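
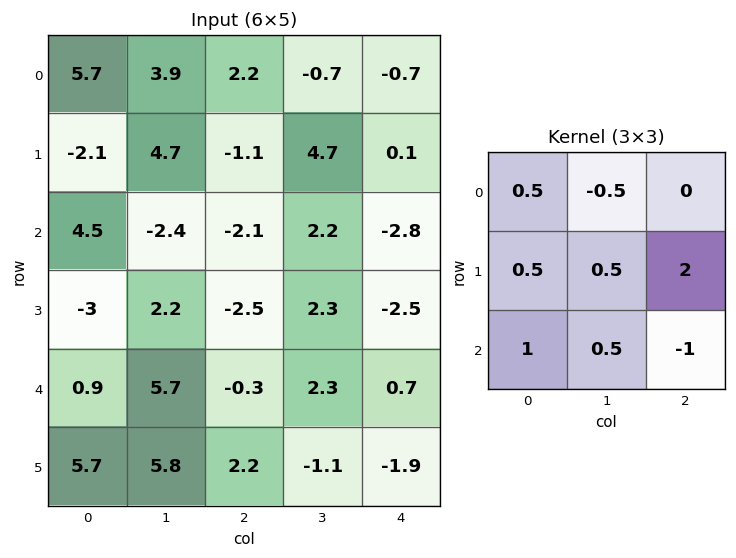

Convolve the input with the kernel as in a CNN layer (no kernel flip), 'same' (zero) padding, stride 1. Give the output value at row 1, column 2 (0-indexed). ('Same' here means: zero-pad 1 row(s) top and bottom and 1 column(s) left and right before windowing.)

The receptive field on the zero-padded input at this output position is [3.9 2.2 -0.7 / 4.7 -1.1 4.7 / -2.4 -2.1 2.2]. Elementwise product with the kernel and sum: 3.9·0.5 + 2.2·-0.5 + 4.7·0.5 + -1.1·0.5 + 4.7·2 + -2.4·1 + -2.1·0.5 + 2.2·-1.

6.4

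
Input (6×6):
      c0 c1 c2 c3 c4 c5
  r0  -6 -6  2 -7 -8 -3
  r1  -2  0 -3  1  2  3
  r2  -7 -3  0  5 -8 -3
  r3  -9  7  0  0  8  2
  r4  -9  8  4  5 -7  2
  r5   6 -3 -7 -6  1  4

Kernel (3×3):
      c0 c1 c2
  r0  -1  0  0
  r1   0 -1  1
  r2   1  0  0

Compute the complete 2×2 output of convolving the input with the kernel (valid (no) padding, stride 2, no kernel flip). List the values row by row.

Output[0,0]: The receptive field on the input at this output position is [-6 -6 2 / -2 0 -3 / -7 -3 0]. Elementwise product with the kernel and sum: -6·-1 + 0·-1 + -3·1 + -7·1.
Output[0,1]: The receptive field on the input at this output position is [2 -7 -8 / -3 1 2 / 0 5 -8]. Elementwise product with the kernel and sum: 2·-1 + 1·-1 + 2·1 + 0·1.

-4 -1
-9 12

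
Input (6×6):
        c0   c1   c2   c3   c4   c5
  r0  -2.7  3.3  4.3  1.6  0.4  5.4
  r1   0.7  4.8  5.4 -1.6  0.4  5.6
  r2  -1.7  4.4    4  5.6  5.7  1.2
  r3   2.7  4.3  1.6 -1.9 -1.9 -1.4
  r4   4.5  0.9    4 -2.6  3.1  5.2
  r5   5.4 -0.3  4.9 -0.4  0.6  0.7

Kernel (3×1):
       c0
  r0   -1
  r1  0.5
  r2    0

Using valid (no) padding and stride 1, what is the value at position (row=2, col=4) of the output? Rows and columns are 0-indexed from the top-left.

The receptive field on the input at this output position is [5.7 / -1.9 / 3.1]. Elementwise product with the kernel and sum: 5.7·-1 + -1.9·0.5.

-6.65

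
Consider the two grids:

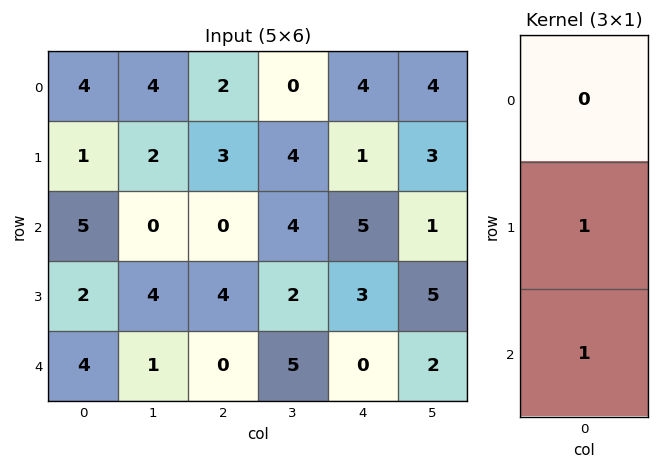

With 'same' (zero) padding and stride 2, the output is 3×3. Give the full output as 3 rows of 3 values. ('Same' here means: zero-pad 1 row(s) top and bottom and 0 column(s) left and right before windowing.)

5 5 5
7 4 8
4 0 0

Output[0,0]: The receptive field on the zero-padded input at this output position is [0 / 4 / 1]. Elementwise product with the kernel and sum: 4·1 + 1·1.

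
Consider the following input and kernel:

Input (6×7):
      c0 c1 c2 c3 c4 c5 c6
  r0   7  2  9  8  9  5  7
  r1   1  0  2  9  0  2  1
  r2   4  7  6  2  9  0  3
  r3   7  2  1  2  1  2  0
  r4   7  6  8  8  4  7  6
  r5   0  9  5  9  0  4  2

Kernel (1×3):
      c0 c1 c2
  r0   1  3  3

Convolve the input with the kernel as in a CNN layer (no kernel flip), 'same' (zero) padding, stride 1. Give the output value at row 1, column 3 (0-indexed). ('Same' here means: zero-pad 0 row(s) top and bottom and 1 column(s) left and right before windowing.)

The receptive field on the zero-padded input at this output position is [2 9 0]. Elementwise product with the kernel and sum: 2·1 + 9·3 + 0·3.

29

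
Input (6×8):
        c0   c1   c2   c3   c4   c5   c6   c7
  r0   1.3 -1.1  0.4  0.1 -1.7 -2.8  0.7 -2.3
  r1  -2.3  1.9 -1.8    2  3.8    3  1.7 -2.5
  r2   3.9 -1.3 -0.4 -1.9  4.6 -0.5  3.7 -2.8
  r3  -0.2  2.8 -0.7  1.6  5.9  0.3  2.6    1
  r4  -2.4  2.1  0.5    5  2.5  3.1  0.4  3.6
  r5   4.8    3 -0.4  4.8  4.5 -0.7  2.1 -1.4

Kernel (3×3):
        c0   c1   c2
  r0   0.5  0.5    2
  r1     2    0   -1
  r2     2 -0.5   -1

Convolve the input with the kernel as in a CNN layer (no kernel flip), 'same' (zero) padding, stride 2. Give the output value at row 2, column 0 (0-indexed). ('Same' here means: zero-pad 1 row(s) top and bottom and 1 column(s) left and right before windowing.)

The receptive field on the zero-padded input at this output position is [0 -0.2 2.8 / 0 -2.4 2.1 / 0 4.8 3]. Elementwise product with the kernel and sum: 0·0.5 + -0.2·0.5 + 2.8·2 + 0·2 + 2.1·-1 + 0·2 + 4.8·-0.5 + 3·-1.

-2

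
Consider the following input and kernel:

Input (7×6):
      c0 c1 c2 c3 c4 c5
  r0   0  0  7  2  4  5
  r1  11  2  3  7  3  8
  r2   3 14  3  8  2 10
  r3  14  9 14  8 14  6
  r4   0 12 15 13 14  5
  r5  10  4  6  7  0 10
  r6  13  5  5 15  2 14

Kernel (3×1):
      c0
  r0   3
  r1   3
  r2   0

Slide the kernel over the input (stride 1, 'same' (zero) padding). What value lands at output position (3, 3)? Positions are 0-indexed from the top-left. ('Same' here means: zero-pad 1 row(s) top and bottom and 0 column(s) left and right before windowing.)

48

The receptive field on the zero-padded input at this output position is [8 / 8 / 13]. Elementwise product with the kernel and sum: 8·3 + 8·3.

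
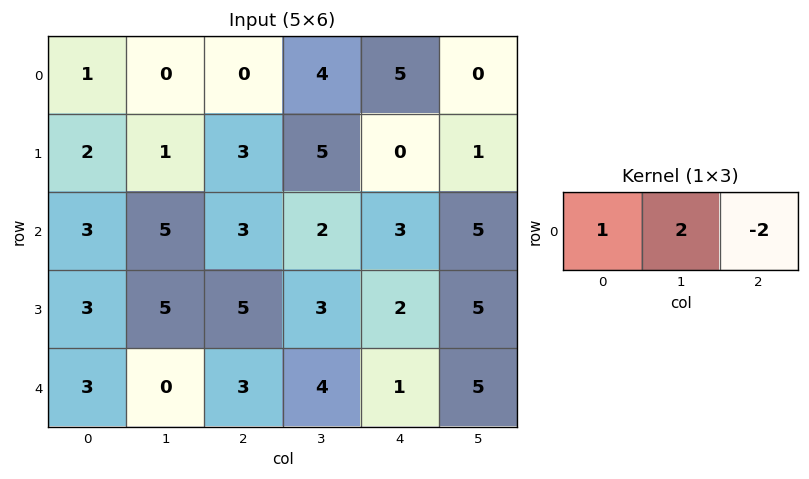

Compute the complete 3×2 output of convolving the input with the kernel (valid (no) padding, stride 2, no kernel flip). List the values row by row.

Output[0,0]: The receptive field on the input at this output position is [1 0 0]. Elementwise product with the kernel and sum: 1·1 + 0·2 + 0·-2.

1 -2
7 1
-3 9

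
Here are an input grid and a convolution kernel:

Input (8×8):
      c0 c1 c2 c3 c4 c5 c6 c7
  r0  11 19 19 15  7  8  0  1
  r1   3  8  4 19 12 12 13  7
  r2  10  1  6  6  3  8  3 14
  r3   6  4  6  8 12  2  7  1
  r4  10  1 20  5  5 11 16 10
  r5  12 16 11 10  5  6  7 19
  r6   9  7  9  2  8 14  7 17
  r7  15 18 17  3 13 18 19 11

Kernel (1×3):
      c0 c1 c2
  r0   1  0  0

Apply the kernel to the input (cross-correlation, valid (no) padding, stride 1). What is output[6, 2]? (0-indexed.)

9

The receptive field on the input at this output position is [9 2 8]. Elementwise product with the kernel and sum: 9·1.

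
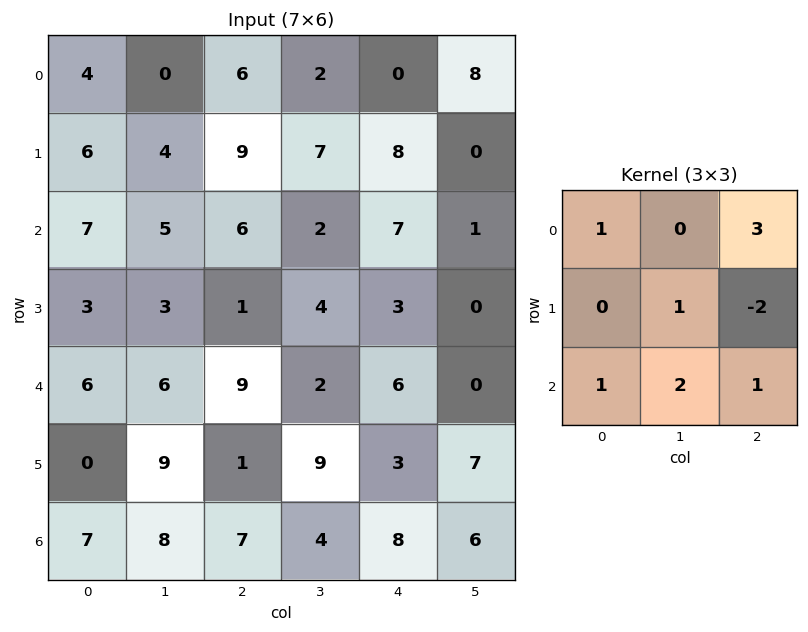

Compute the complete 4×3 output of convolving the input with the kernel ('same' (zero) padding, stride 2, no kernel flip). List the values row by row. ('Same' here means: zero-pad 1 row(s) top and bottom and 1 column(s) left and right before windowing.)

Output[0,0]: The receptive field on the zero-padded input at this output position is [0 0 0 / 0 4 0 / 0 6 4]. Elementwise product with the kernel and sum: 0·1 + 0·3 + 4·1 + 0·-2 + 0·1 + 6·2 + 4·1.

20 31 7
18 36 22
12 40 32
18 35 26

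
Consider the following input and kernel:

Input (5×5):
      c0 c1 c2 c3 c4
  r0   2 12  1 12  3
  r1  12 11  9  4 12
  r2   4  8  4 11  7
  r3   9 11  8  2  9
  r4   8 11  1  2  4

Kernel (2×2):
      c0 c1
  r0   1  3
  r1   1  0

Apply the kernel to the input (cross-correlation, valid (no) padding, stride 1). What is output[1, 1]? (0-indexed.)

46

The receptive field on the input at this output position is [11 9 / 8 4]. Elementwise product with the kernel and sum: 11·1 + 9·3 + 8·1.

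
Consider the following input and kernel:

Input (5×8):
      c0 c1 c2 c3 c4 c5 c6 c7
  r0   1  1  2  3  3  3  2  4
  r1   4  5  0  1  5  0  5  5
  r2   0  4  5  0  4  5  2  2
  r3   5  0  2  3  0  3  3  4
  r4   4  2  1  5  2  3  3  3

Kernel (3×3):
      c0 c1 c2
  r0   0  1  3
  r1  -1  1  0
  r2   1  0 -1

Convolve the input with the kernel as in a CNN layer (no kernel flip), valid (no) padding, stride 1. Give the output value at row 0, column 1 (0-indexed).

The receptive field on the input at this output position is [1 2 3 / 5 0 1 / 4 5 0]. Elementwise product with the kernel and sum: 2·1 + 3·3 + 5·-1 + 0·1 + 4·1 + 0·-1.

10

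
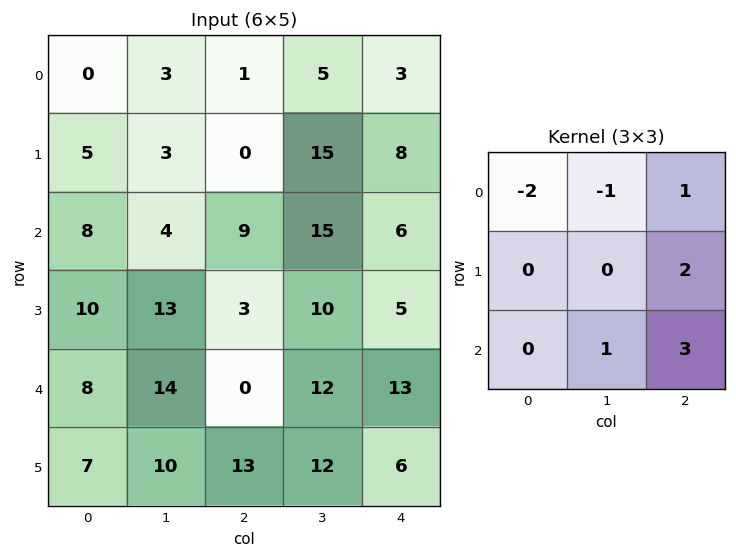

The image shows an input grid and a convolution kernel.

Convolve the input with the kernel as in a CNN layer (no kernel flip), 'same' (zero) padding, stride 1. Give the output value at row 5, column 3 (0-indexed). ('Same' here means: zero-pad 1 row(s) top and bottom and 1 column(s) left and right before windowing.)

The receptive field on the zero-padded input at this output position is [0 12 13 / 13 12 6 / 0 0 0]. Elementwise product with the kernel and sum: 0·-2 + 12·-1 + 13·1 + 6·2 + 0·1 + 0·3.

13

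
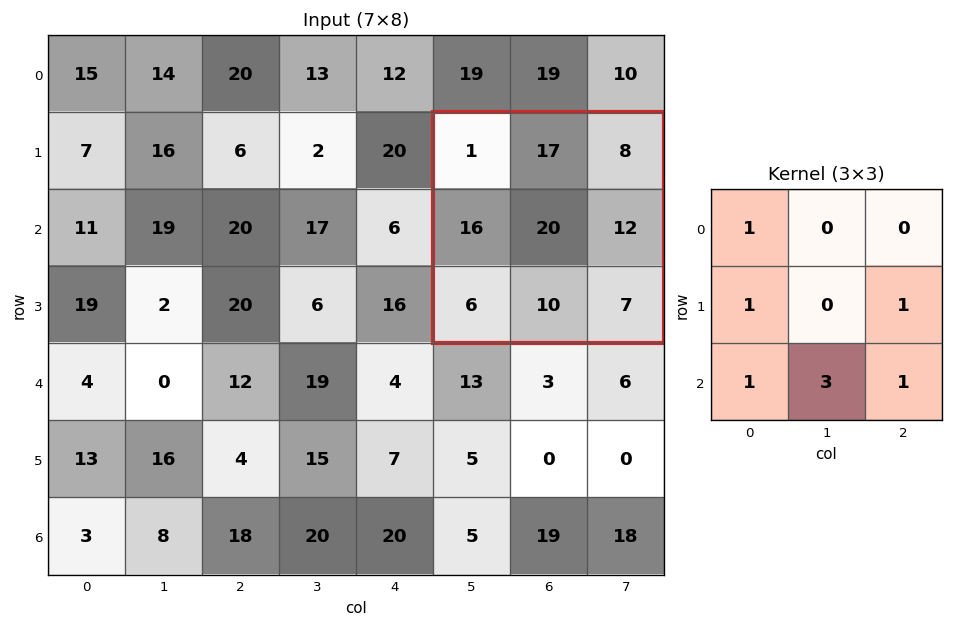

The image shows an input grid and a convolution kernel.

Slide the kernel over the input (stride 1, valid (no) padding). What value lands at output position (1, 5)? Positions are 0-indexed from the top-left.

72

The receptive field on the input at this output position is [1 17 8 / 16 20 12 / 6 10 7]. Elementwise product with the kernel and sum: 1·1 + 16·1 + 12·1 + 6·1 + 10·3 + 7·1.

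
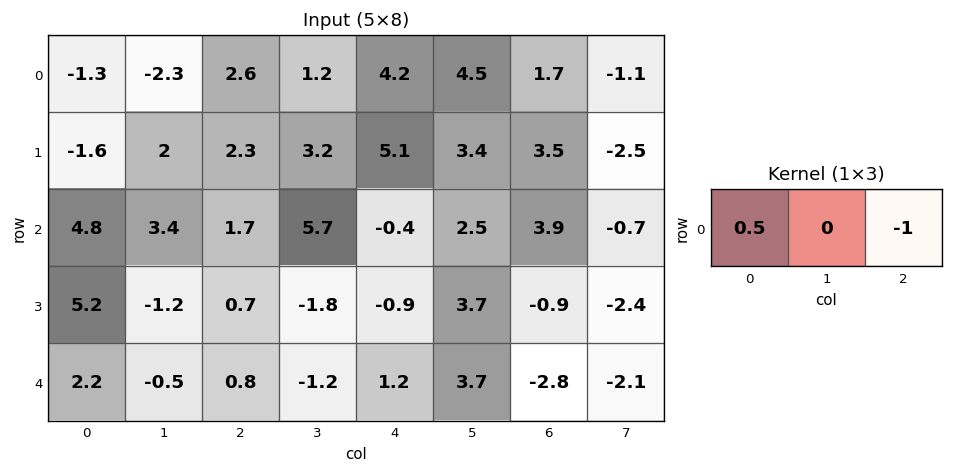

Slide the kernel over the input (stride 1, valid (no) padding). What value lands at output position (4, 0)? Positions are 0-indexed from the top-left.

The receptive field on the input at this output position is [2.2 -0.5 0.8]. Elementwise product with the kernel and sum: 2.2·0.5 + 0.8·-1.

0.3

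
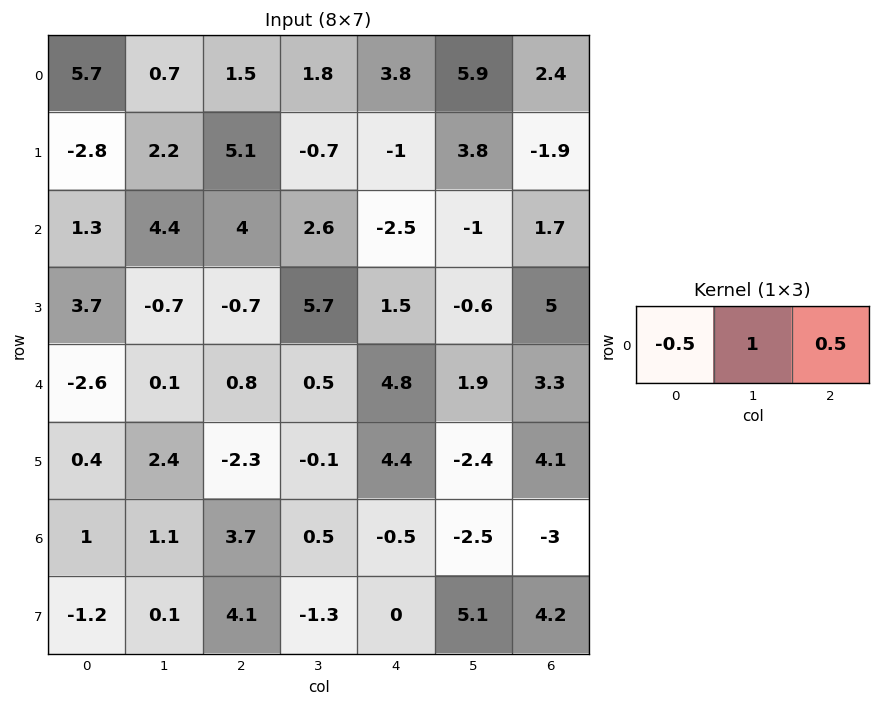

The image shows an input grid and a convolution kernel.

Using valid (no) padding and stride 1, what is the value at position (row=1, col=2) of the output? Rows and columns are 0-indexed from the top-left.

-3.75

The receptive field on the input at this output position is [5.1 -0.7 -1]. Elementwise product with the kernel and sum: 5.1·-0.5 + -0.7·1 + -1·0.5.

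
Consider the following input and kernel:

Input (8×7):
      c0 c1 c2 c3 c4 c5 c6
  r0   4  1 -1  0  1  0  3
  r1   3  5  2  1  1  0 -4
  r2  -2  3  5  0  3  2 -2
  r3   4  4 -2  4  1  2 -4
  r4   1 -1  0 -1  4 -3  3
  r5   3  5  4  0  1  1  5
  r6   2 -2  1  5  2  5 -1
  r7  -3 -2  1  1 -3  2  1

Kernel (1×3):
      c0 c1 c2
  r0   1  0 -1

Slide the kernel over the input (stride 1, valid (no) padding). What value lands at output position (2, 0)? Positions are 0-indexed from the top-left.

-7

The receptive field on the input at this output position is [-2 3 5]. Elementwise product with the kernel and sum: -2·1 + 5·-1.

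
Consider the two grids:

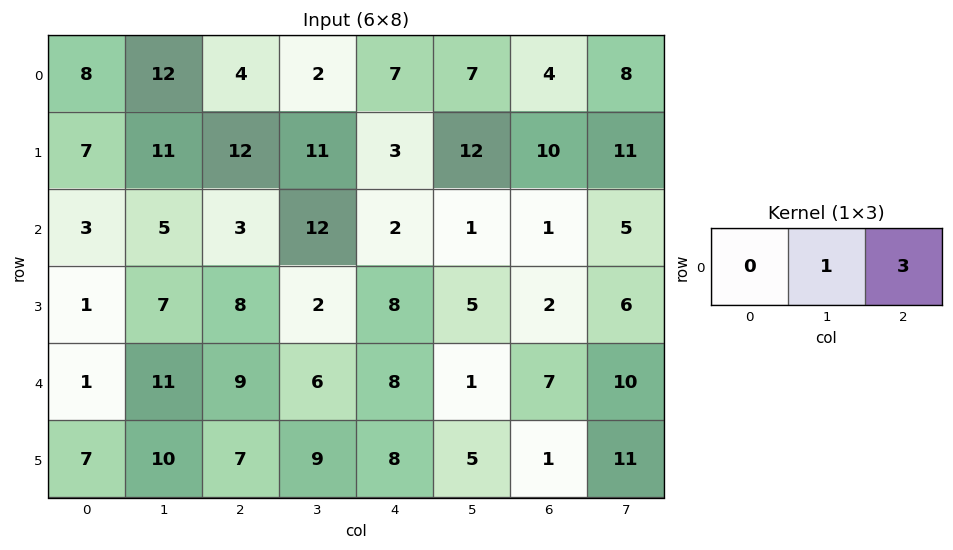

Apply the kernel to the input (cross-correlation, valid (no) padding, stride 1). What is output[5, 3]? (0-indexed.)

23

The receptive field on the input at this output position is [9 8 5]. Elementwise product with the kernel and sum: 8·1 + 5·3.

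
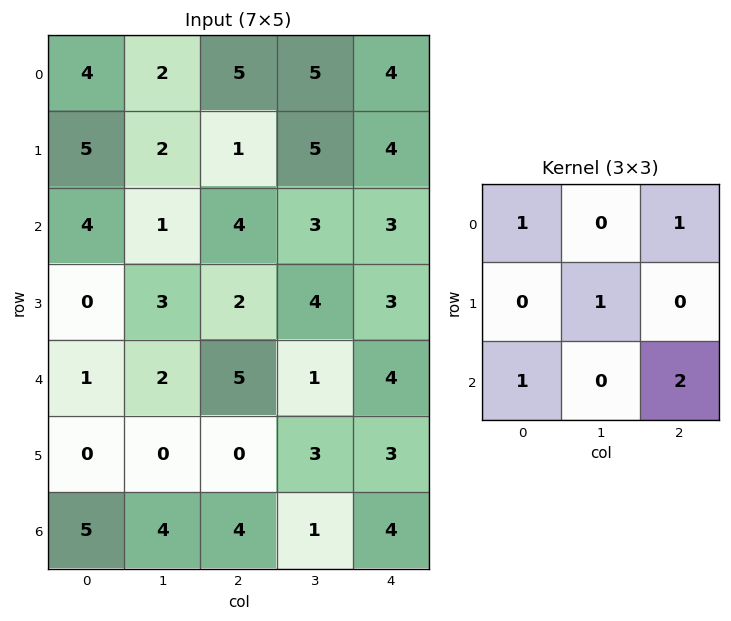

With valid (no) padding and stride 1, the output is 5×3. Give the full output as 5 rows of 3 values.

Output[0,0]: The receptive field on the input at this output position is [4 2 5 / 5 2 1 / 4 1 4]. Elementwise product with the kernel and sum: 4·1 + 5·1 + 2·1 + 4·1 + 4·2.

23 15 24
11 22 16
22 10 24
4 18 12
19 9 24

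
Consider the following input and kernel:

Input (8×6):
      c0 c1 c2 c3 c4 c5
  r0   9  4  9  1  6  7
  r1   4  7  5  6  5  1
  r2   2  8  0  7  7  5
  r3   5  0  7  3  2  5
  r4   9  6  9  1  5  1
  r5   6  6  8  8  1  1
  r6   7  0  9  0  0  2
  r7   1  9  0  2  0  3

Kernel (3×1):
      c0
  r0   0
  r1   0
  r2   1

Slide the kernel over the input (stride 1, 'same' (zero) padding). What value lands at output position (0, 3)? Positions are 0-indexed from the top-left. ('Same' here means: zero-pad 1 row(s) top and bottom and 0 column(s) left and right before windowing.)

6

The receptive field on the zero-padded input at this output position is [0 / 1 / 6]. Elementwise product with the kernel and sum: 6·1.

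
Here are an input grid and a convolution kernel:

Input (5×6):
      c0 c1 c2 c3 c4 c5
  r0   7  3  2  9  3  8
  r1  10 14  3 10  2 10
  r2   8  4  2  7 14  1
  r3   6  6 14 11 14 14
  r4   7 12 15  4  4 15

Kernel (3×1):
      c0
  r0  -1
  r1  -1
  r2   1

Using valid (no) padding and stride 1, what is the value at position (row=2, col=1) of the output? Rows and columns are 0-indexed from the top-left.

The receptive field on the input at this output position is [4 / 6 / 12]. Elementwise product with the kernel and sum: 4·-1 + 6·-1 + 12·1.

2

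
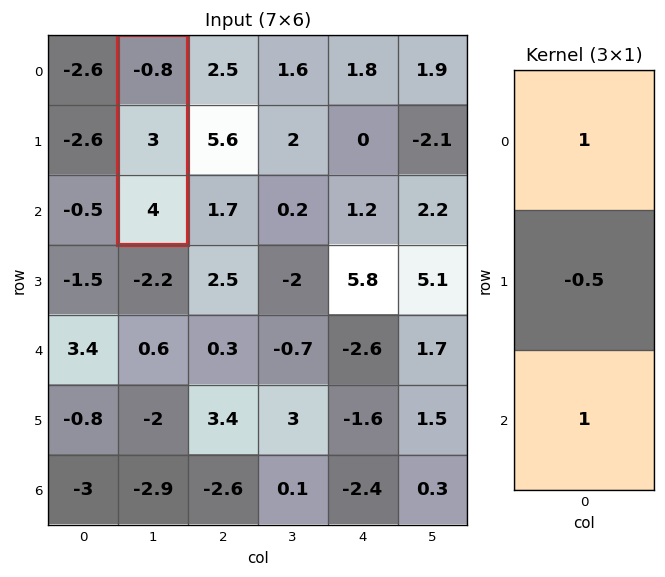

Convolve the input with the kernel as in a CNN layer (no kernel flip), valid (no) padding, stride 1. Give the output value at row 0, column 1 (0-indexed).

1.7

The receptive field on the input at this output position is [-0.8 / 3 / 4]. Elementwise product with the kernel and sum: -0.8·1 + 3·-0.5 + 4·1.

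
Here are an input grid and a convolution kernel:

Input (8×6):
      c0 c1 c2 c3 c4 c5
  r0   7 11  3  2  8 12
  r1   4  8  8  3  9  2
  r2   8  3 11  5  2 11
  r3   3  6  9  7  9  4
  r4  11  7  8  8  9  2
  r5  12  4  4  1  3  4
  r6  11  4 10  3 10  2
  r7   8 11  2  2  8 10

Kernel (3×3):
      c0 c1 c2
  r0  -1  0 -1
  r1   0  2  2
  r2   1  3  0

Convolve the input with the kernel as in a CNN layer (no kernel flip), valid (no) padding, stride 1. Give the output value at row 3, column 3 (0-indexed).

The receptive field on the input at this output position is [7 9 4 / 8 9 2 / 1 3 4]. Elementwise product with the kernel and sum: 7·-1 + 4·-1 + 9·2 + 2·2 + 1·1 + 3·3.

21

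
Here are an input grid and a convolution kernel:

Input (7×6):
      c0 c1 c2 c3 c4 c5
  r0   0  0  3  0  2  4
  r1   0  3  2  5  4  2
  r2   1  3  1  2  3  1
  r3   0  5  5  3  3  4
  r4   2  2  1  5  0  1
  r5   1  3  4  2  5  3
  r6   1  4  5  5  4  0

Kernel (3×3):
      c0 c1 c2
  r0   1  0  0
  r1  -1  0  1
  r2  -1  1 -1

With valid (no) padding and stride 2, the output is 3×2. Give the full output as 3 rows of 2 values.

Output[0,0]: The receptive field on the input at this output position is [0 0 3 / 0 3 2 / 1 3 1]. Elementwise product with the kernel and sum: 0·1 + 0·-1 + 2·1 + 1·-1 + 3·1 + 1·-1.
Output[0,1]: The receptive field on the input at this output position is [3 0 2 / 2 5 4 / 1 2 3]. Elementwise product with the kernel and sum: 3·1 + 2·-1 + 4·1 + 1·-1 + 2·1 + 3·-1.

3 3
5 3
3 -2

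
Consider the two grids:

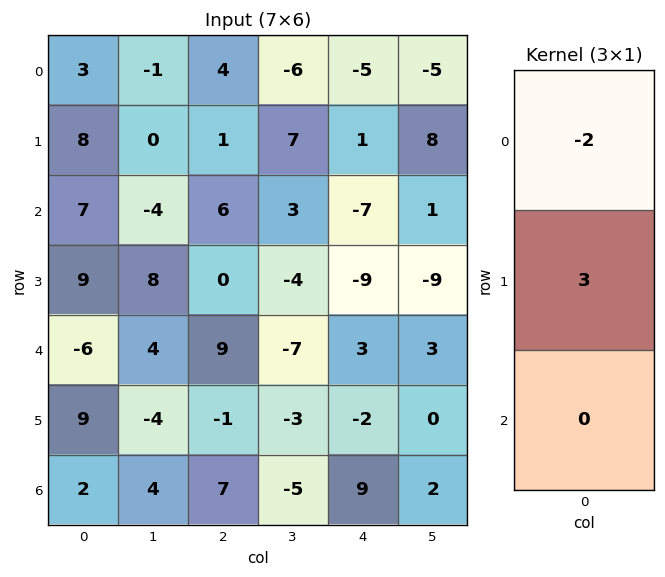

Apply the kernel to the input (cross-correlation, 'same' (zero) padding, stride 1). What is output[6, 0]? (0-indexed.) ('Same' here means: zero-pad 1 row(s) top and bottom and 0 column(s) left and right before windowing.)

-12

The receptive field on the zero-padded input at this output position is [9 / 2 / 0]. Elementwise product with the kernel and sum: 9·-2 + 2·3.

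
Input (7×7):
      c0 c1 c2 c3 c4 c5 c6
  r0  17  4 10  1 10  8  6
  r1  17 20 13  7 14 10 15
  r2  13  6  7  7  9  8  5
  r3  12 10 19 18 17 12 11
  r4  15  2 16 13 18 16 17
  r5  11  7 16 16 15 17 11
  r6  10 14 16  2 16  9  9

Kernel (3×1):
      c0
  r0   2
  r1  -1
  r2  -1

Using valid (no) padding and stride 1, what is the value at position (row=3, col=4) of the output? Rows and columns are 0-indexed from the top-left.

1

The receptive field on the input at this output position is [17 / 18 / 15]. Elementwise product with the kernel and sum: 17·2 + 18·-1 + 15·-1.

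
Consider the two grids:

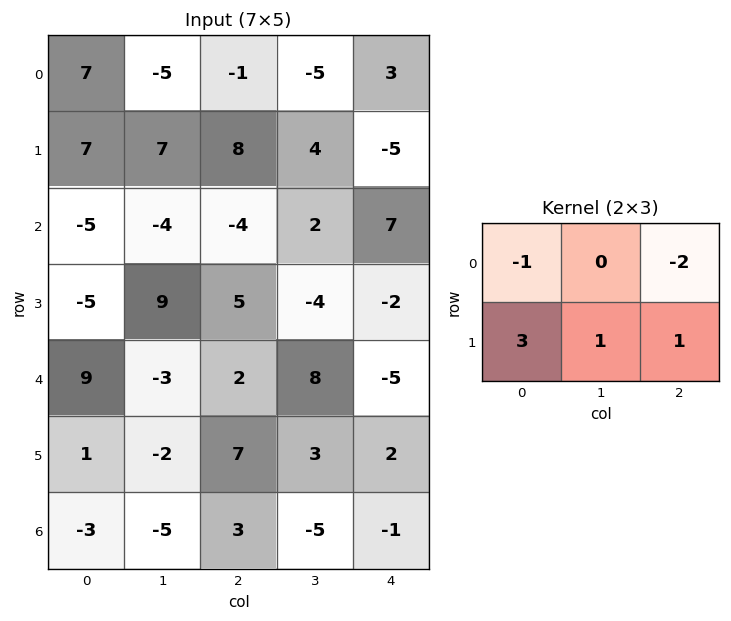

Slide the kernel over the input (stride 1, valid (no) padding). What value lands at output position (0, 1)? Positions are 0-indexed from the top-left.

48

The receptive field on the input at this output position is [-5 -1 -5 / 7 8 4]. Elementwise product with the kernel and sum: -5·-1 + -5·-2 + 7·3 + 8·1 + 4·1.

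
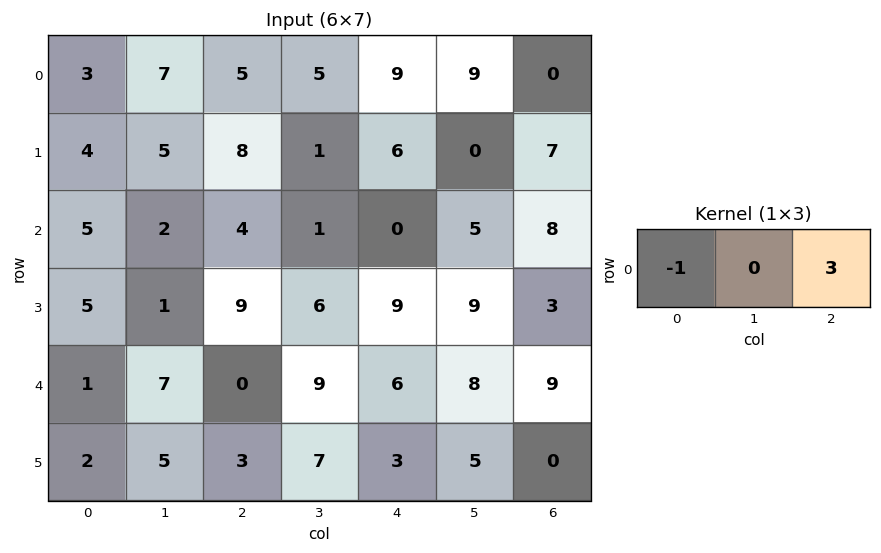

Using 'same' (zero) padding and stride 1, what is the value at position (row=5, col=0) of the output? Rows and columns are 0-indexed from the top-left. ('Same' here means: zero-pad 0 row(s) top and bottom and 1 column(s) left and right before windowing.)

15

The receptive field on the zero-padded input at this output position is [0 2 5]. Elementwise product with the kernel and sum: 0·-1 + 5·3.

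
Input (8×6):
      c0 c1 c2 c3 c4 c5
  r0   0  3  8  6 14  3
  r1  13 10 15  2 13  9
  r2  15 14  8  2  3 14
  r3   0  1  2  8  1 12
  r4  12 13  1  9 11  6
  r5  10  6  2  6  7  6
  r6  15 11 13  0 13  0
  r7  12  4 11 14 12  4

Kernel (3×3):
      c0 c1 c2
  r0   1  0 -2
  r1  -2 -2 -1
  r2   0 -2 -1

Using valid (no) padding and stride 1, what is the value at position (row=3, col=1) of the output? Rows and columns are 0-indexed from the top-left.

-62

The receptive field on the input at this output position is [1 2 8 / 13 1 9 / 6 2 6]. Elementwise product with the kernel and sum: 1·1 + 8·-2 + 13·-2 + 1·-2 + 9·-1 + 2·-2 + 6·-1.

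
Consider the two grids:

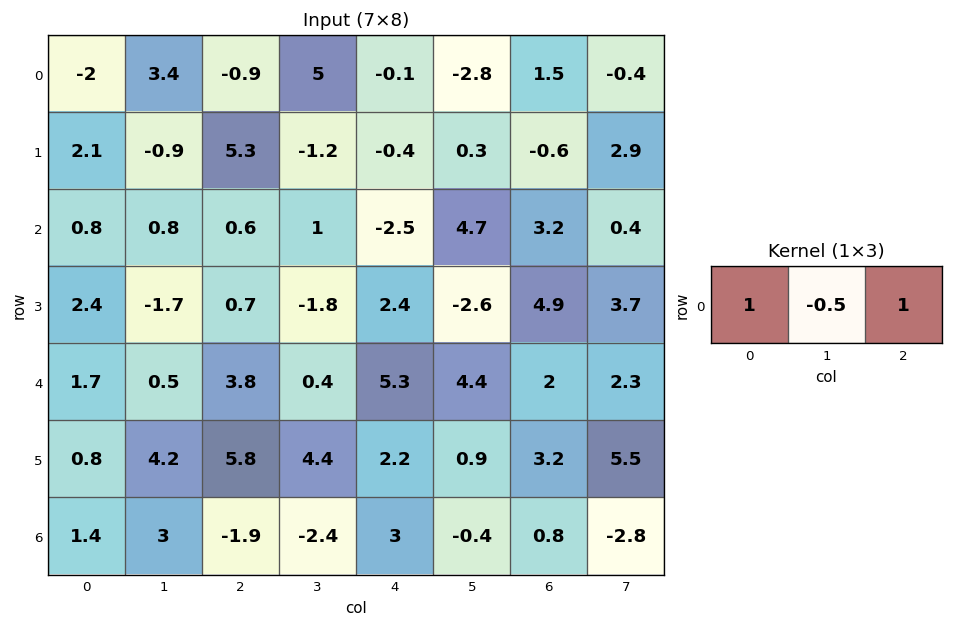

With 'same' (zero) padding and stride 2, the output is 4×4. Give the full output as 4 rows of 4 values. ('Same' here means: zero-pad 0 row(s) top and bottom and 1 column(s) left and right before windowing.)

Output[0,0]: The receptive field on the zero-padded input at this output position is [0 -2 3.4]. Elementwise product with the kernel and sum: 0·1 + -2·-0.5 + 3.4·1.

4.4 8.85 2.25 -3.95
0.4 1.5 6.95 3.5
-0.35 -1 2.15 5.7
2.3 1.55 -4.3 -3.6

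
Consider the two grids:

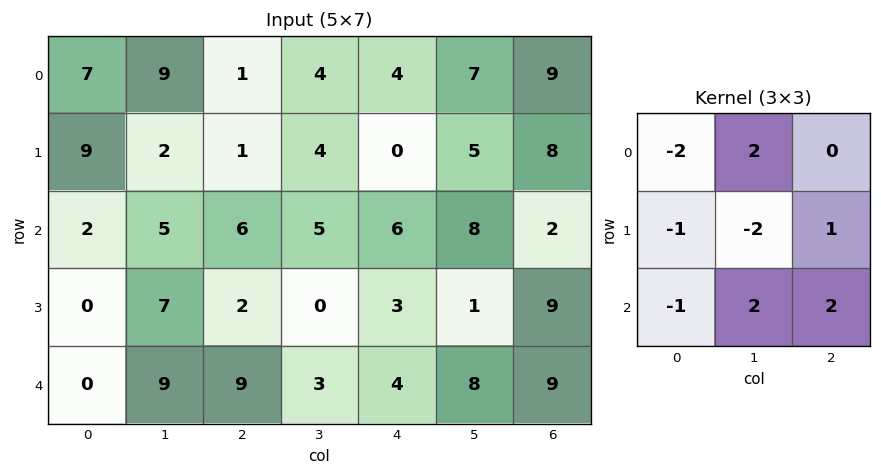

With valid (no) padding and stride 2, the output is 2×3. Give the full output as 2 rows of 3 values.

Output[0,0]: The receptive field on the input at this output position is [7 9 1 / 9 2 1 / 2 5 6]. Elementwise product with the kernel and sum: 7·-2 + 9·2 + 9·-1 + 2·-2 + 1·1 + 2·-1 + 5·2 + 6·2.

12 13 18
30 4 38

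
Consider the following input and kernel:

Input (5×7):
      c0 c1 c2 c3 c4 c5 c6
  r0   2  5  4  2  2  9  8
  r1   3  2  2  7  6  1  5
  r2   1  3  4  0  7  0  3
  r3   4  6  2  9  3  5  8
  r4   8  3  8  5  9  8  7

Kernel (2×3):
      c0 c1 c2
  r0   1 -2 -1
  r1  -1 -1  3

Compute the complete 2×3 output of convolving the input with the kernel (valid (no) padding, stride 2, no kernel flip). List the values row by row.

Output[0,0]: The receptive field on the input at this output position is [2 5 4 / 3 2 2]. Elementwise product with the kernel and sum: 2·1 + 5·-2 + 4·-1 + 3·-1 + 2·-1 + 2·3.
Output[0,1]: The receptive field on the input at this output position is [4 2 2 / 2 7 6]. Elementwise product with the kernel and sum: 4·1 + 2·-2 + 2·-1 + 2·-1 + 7·-1 + 6·3.

-11 7 -16
-13 -5 20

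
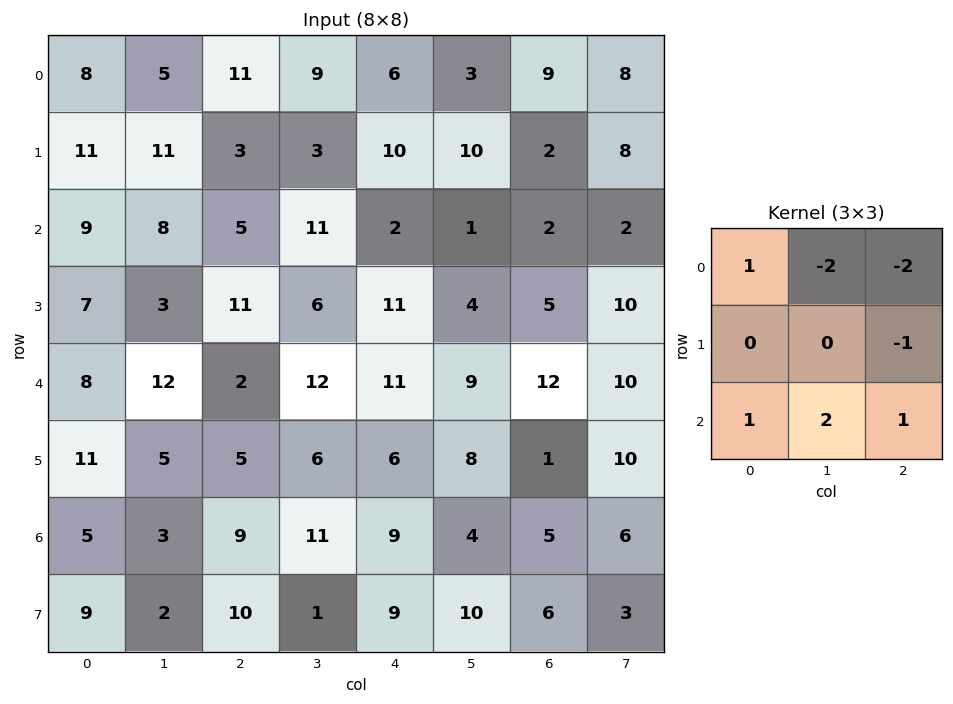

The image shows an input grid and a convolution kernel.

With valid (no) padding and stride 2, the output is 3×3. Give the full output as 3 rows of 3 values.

Output[0,0]: The receptive field on the input at this output position is [8 5 11 / 11 11 3 / 9 8 5]. Elementwise product with the kernel and sum: 8·1 + 5·-2 + 11·-2 + 3·-1 + 9·1 + 8·2 + 5·1.
Output[0,1]: The receptive field on the input at this output position is [11 9 6 / 3 3 10 / 5 11 2]. Elementwise product with the kernel and sum: 11·1 + 9·-2 + 6·-2 + 10·-1 + 5·1 + 11·2 + 2·1.

3 0 -14
6 5 32
-5 -10 -10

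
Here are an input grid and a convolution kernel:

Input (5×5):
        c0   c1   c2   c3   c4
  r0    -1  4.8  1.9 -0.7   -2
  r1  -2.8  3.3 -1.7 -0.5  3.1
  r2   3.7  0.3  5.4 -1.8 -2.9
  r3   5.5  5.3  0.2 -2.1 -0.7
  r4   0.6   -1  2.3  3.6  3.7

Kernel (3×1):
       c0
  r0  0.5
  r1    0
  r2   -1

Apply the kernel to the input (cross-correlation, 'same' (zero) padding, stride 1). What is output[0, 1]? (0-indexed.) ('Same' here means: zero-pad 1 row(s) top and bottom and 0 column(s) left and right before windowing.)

The receptive field on the zero-padded input at this output position is [0 / 4.8 / 3.3]. Elementwise product with the kernel and sum: 0·0.5 + 3.3·-1.

-3.3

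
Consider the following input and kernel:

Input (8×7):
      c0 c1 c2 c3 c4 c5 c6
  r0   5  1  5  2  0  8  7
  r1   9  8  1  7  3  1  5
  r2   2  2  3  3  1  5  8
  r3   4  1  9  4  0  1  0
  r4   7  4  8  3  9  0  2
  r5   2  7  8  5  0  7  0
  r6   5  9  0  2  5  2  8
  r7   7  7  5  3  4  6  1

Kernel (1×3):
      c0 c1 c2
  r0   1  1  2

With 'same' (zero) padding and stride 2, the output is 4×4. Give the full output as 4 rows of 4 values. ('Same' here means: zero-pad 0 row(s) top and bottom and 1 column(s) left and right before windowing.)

7 10 18 15
6 11 14 13
15 18 12 2
23 13 11 10

Output[0,0]: The receptive field on the zero-padded input at this output position is [0 5 1]. Elementwise product with the kernel and sum: 0·1 + 5·1 + 1·2.
Output[0,1]: The receptive field on the zero-padded input at this output position is [1 5 2]. Elementwise product with the kernel and sum: 1·1 + 5·1 + 2·2.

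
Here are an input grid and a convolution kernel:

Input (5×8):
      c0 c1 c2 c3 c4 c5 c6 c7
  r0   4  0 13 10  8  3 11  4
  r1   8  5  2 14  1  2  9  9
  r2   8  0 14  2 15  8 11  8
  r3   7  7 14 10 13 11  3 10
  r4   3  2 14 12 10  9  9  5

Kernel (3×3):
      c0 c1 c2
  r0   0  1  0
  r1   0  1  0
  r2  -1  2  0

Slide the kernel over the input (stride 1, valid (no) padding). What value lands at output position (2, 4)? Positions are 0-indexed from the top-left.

The receptive field on the input at this output position is [15 8 11 / 13 11 3 / 10 9 9]. Elementwise product with the kernel and sum: 8·1 + 11·1 + 10·-1 + 9·2.

27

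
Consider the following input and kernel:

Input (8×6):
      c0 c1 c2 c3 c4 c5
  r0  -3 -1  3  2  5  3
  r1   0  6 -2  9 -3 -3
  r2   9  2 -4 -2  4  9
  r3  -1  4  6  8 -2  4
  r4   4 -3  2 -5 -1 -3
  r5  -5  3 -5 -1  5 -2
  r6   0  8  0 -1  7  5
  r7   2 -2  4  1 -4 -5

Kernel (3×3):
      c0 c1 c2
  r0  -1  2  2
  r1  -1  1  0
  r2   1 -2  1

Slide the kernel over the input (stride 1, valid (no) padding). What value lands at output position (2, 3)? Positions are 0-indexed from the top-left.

The receptive field on the input at this output position is [-2 4 9 / 8 -2 4 / -5 -1 -3]. Elementwise product with the kernel and sum: -2·-1 + 4·2 + 9·2 + 8·-1 + -2·1 + -5·1 + -1·-2 + -3·1.

12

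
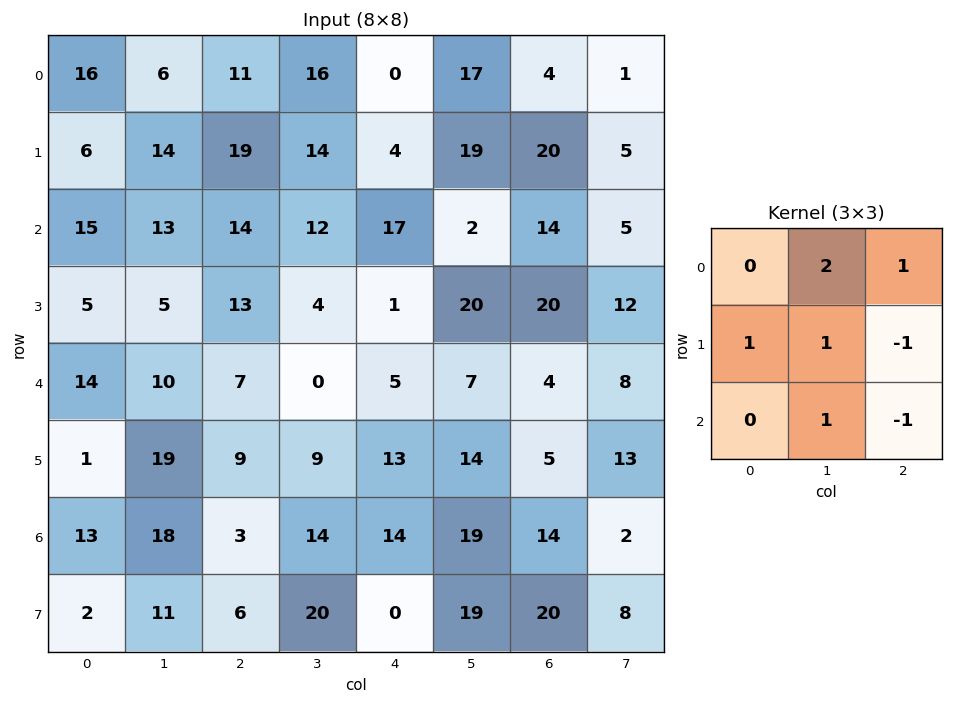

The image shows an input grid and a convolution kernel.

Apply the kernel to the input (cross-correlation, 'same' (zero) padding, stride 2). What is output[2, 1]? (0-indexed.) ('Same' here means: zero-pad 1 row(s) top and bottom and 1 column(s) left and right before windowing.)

47

The receptive field on the zero-padded input at this output position is [5 13 4 / 10 7 0 / 19 9 9]. Elementwise product with the kernel and sum: 13·2 + 4·1 + 10·1 + 7·1 + 0·-1 + 9·1 + 9·-1.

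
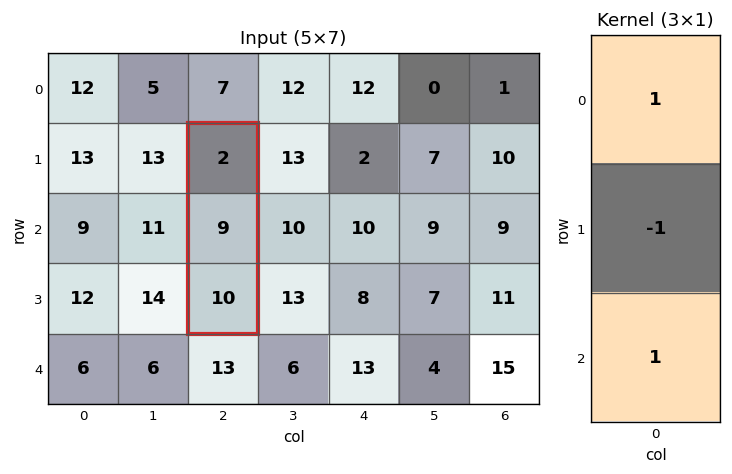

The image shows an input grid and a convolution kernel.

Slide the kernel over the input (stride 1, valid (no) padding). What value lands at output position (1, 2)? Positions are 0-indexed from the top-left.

3

The receptive field on the input at this output position is [2 / 9 / 10]. Elementwise product with the kernel and sum: 2·1 + 9·-1 + 10·1.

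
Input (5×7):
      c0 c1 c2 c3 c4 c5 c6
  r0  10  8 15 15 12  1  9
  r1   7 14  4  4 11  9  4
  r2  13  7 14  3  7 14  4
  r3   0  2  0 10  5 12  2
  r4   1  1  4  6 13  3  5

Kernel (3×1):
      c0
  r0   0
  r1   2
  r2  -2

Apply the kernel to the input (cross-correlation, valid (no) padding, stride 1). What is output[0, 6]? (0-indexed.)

The receptive field on the input at this output position is [9 / 4 / 4]. Elementwise product with the kernel and sum: 4·2 + 4·-2.

0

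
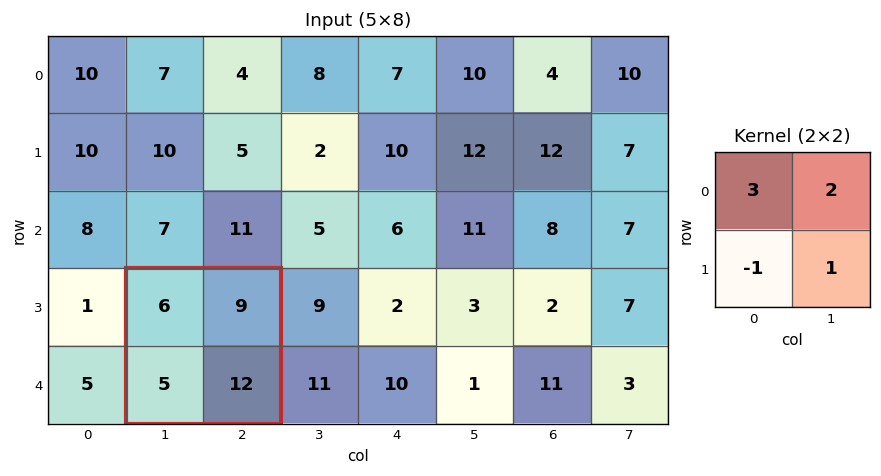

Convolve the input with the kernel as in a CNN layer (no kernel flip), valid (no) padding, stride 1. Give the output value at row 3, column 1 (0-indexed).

43

The receptive field on the input at this output position is [6 9 / 5 12]. Elementwise product with the kernel and sum: 6·3 + 9·2 + 5·-1 + 12·1.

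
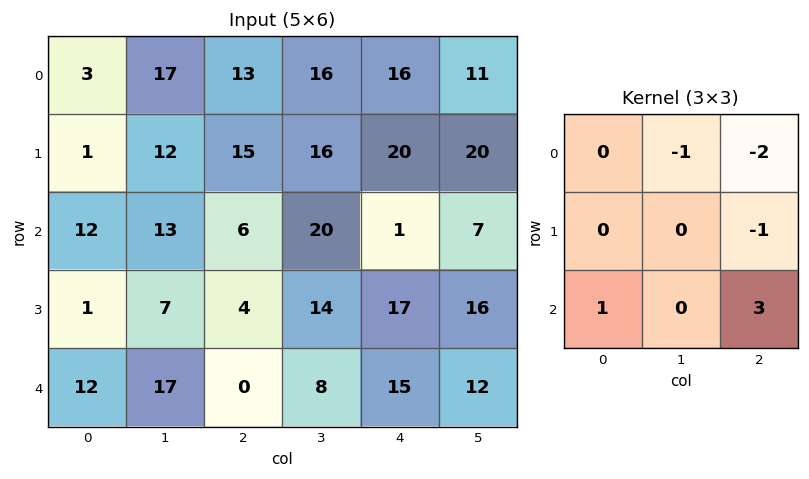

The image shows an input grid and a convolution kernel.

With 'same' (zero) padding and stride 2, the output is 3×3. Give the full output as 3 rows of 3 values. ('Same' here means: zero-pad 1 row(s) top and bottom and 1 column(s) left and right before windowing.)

Output[0,0]: The receptive field on the zero-padded input at this output position is [0 0 0 / 0 3 17 / 0 1 12]. Elementwise product with the kernel and sum: 0·-1 + 0·-2 + 17·-1 + 0·1 + 12·3.
Output[0,1]: The receptive field on the zero-padded input at this output position is [0 0 0 / 17 13 16 / 12 15 16]. Elementwise product with the kernel and sum: 0·-1 + 0·-2 + 16·-1 + 12·1 + 16·3.

19 44 65
-17 -18 -5
-32 -40 -61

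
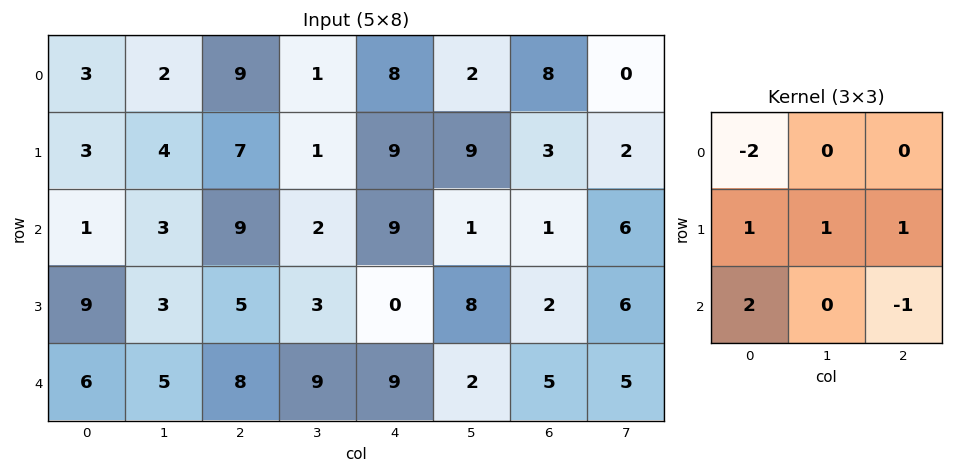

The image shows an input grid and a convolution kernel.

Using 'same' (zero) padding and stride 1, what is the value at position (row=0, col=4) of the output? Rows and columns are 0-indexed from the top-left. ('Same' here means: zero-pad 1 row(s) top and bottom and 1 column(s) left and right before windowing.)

The receptive field on the zero-padded input at this output position is [0 0 0 / 1 8 2 / 1 9 9]. Elementwise product with the kernel and sum: 0·-2 + 1·1 + 8·1 + 2·1 + 1·2 + 9·-1.

4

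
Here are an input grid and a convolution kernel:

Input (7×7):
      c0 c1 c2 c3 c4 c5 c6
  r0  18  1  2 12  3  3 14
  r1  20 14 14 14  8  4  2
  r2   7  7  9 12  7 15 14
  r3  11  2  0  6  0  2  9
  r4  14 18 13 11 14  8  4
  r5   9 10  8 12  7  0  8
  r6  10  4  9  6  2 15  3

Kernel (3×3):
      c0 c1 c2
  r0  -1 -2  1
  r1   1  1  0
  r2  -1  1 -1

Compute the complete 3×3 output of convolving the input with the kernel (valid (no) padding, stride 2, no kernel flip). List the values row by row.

7 1 11
-8 -36 -31
-33 -6 -9

Output[0,0]: The receptive field on the input at this output position is [18 1 2 / 20 14 14 / 7 7 9]. Elementwise product with the kernel and sum: 18·-1 + 1·-2 + 2·1 + 20·1 + 14·1 + 7·-1 + 7·1 + 9·-1.
Output[0,1]: The receptive field on the input at this output position is [2 12 3 / 14 14 8 / 9 12 7]. Elementwise product with the kernel and sum: 2·-1 + 12·-2 + 3·1 + 14·1 + 14·1 + 9·-1 + 12·1 + 7·-1.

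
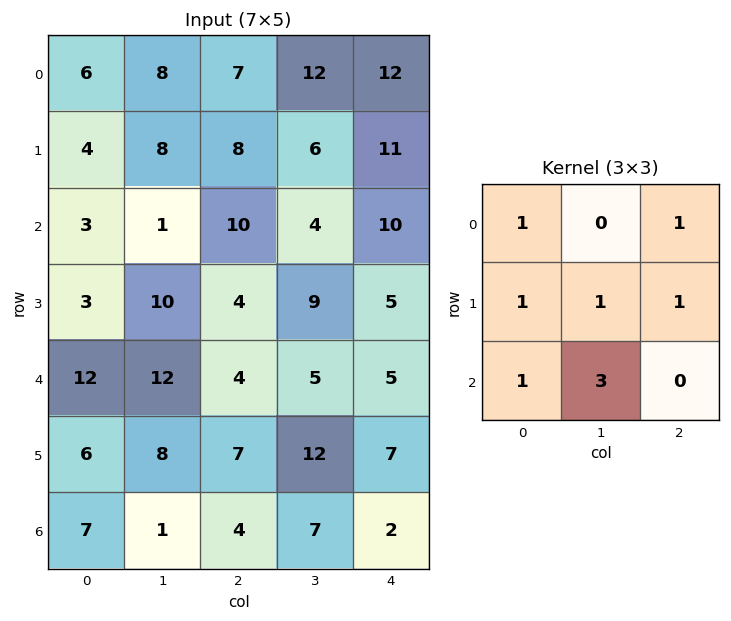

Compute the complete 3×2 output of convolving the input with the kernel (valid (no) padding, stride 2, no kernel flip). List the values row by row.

39 66
78 57
47 60

Output[0,0]: The receptive field on the input at this output position is [6 8 7 / 4 8 8 / 3 1 10]. Elementwise product with the kernel and sum: 6·1 + 7·1 + 4·1 + 8·1 + 8·1 + 3·1 + 1·3.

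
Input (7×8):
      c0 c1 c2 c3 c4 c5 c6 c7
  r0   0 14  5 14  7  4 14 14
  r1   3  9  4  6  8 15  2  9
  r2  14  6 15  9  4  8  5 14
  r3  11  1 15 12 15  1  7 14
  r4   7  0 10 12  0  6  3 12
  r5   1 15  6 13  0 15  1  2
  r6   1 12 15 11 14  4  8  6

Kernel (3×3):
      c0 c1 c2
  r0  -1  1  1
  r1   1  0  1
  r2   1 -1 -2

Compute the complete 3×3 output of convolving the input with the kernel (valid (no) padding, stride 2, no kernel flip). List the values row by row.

Output[0,0]: The receptive field on the input at this output position is [0 14 5 / 3 9 4 / 14 6 15]. Elementwise product with the kernel and sum: 0·-1 + 14·1 + 5·1 + 3·1 + 4·1 + 14·1 + 6·-1 + 15·-2.

4 26 7
20 26 19
-31 -16 4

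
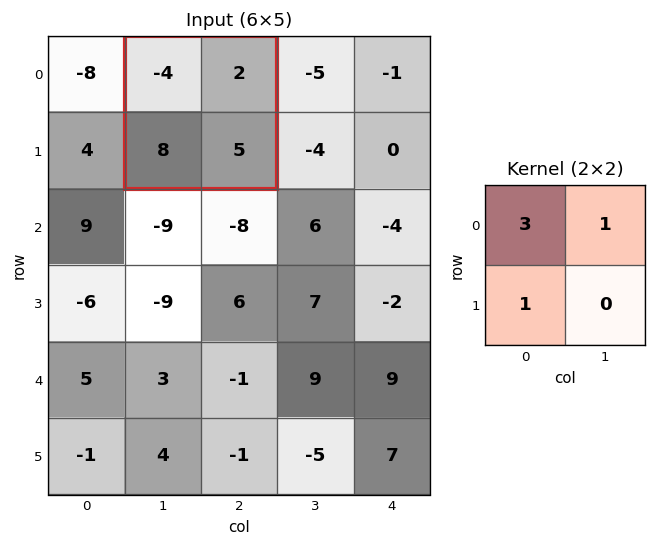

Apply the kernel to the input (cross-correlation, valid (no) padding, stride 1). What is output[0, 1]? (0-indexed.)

The receptive field on the input at this output position is [-4 2 / 8 5]. Elementwise product with the kernel and sum: -4·3 + 2·1 + 8·1.

-2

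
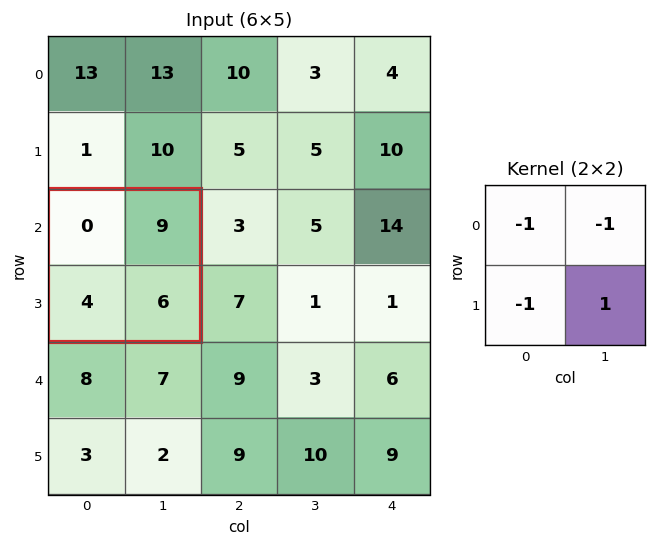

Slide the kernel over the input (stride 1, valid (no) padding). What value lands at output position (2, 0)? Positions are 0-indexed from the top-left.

The receptive field on the input at this output position is [0 9 / 4 6]. Elementwise product with the kernel and sum: 0·-1 + 9·-1 + 4·-1 + 6·1.

-7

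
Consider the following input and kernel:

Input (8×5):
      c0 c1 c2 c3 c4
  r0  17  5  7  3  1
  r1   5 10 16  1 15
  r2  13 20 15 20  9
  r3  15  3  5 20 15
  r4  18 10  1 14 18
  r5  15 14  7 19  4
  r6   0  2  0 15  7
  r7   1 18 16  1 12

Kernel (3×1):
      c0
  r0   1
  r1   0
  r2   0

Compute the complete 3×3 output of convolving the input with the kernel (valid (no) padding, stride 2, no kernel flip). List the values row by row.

Output[0,0]: The receptive field on the input at this output position is [17 / 5 / 13]. Elementwise product with the kernel and sum: 17·1.
Output[0,1]: The receptive field on the input at this output position is [7 / 16 / 15]. Elementwise product with the kernel and sum: 7·1.

17 7 1
13 15 9
18 1 18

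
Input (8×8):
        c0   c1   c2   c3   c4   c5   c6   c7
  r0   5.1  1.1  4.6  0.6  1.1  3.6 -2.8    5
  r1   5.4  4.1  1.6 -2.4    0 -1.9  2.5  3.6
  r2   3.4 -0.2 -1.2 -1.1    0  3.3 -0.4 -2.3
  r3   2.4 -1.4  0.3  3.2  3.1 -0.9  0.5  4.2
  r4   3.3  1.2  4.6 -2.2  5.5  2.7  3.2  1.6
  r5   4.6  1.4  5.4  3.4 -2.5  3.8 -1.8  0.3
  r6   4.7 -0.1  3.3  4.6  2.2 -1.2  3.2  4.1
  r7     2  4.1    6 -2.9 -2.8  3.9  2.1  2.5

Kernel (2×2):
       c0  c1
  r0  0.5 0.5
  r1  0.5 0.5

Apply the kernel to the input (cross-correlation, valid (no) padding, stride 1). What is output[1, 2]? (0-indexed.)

-1.55

The receptive field on the input at this output position is [1.6 -2.4 / -1.2 -1.1]. Elementwise product with the kernel and sum: 1.6·0.5 + -2.4·0.5 + -1.2·0.5 + -1.1·0.5.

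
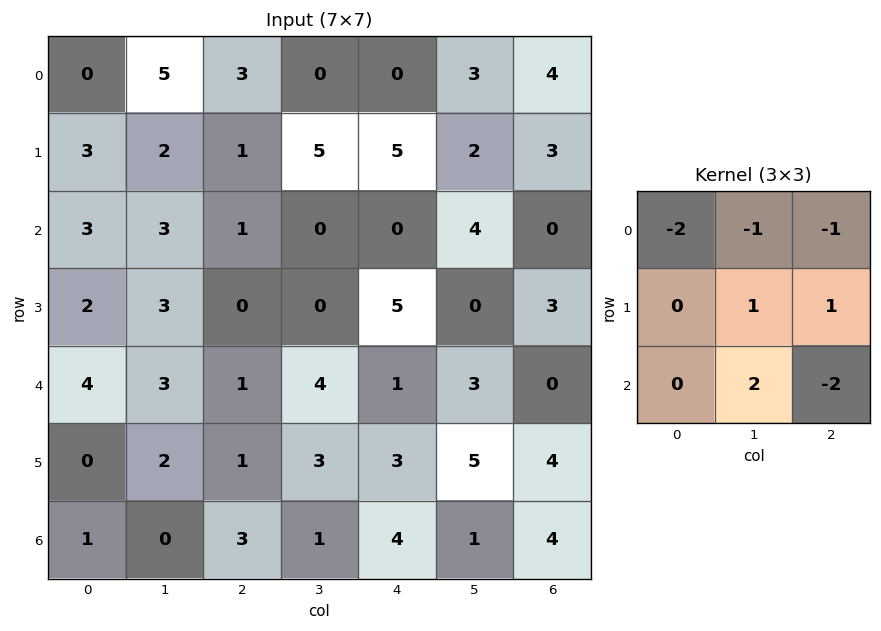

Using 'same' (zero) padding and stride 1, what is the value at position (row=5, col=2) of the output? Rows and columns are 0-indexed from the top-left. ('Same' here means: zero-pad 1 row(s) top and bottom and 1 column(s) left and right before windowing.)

-3

The receptive field on the zero-padded input at this output position is [3 1 4 / 2 1 3 / 0 3 1]. Elementwise product with the kernel and sum: 3·-2 + 1·-1 + 4·-1 + 1·1 + 3·1 + 3·2 + 1·-2.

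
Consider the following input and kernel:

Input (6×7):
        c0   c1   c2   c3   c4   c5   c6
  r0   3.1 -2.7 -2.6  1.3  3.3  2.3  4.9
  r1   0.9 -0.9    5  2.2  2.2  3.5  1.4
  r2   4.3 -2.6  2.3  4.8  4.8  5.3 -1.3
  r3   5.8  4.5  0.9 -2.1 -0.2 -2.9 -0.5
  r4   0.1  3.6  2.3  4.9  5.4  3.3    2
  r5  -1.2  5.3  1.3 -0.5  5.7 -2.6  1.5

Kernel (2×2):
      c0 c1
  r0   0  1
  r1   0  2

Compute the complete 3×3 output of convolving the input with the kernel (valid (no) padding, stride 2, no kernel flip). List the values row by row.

-4.5 5.7 9.3
6.4 0.6 -0.5
14.2 3.9 -1.9

Output[0,0]: The receptive field on the input at this output position is [3.1 -2.7 / 0.9 -0.9]. Elementwise product with the kernel and sum: -2.7·1 + -0.9·2.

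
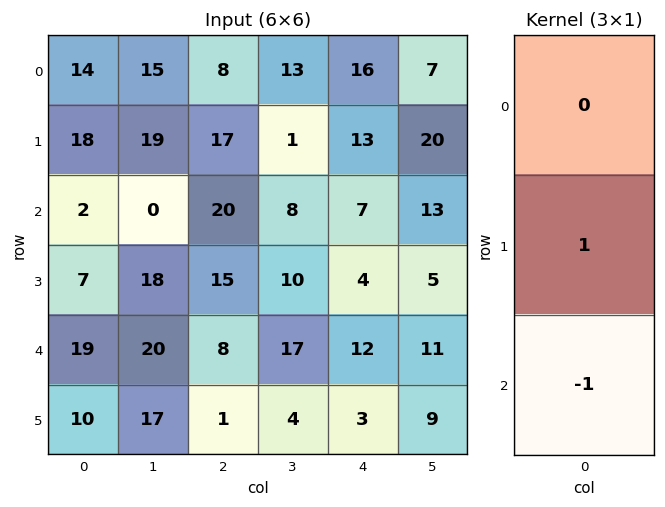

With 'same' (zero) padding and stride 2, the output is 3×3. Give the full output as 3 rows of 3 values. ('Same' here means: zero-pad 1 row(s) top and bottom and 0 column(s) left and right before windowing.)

-4 -9 3
-5 5 3
9 7 9

Output[0,0]: The receptive field on the zero-padded input at this output position is [0 / 14 / 18]. Elementwise product with the kernel and sum: 14·1 + 18·-1.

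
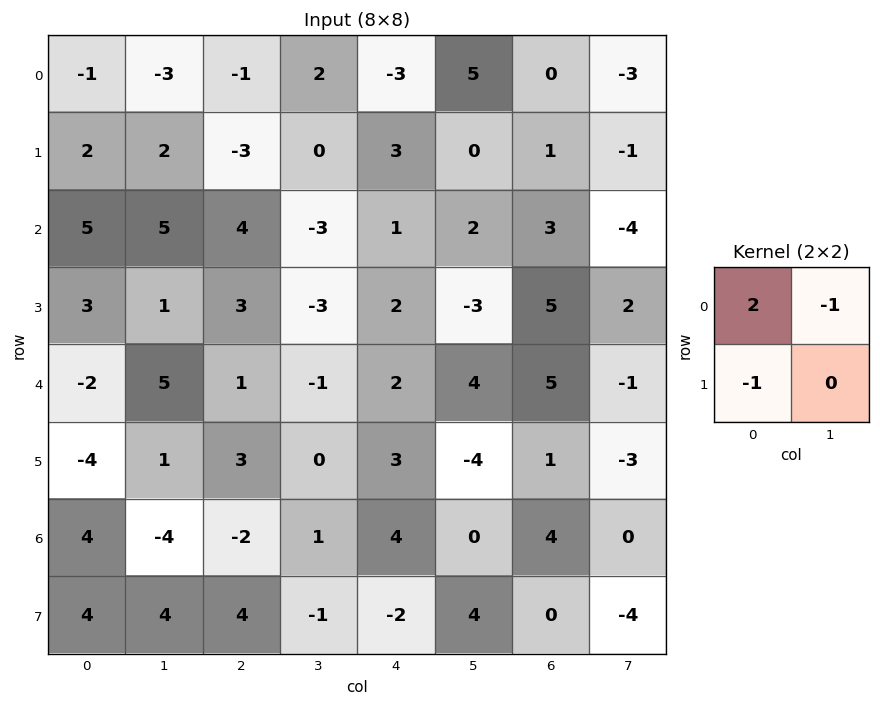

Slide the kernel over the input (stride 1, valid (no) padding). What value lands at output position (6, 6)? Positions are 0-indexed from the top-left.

The receptive field on the input at this output position is [4 0 / 0 -4]. Elementwise product with the kernel and sum: 4·2 + 0·-1 + 0·-1.

8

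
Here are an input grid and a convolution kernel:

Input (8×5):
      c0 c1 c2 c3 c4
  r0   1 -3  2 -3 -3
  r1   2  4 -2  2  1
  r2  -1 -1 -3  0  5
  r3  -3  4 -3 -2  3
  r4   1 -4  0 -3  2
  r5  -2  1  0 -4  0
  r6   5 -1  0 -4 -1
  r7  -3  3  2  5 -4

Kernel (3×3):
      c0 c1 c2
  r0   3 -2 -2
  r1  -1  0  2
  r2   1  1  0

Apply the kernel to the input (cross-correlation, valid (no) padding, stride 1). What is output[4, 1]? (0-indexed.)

The receptive field on the input at this output position is [-4 0 -3 / 1 0 -4 / -1 0 -4]. Elementwise product with the kernel and sum: -4·3 + 0·-2 + -3·-2 + 1·-1 + -4·2 + -1·1 + 0·1.

-16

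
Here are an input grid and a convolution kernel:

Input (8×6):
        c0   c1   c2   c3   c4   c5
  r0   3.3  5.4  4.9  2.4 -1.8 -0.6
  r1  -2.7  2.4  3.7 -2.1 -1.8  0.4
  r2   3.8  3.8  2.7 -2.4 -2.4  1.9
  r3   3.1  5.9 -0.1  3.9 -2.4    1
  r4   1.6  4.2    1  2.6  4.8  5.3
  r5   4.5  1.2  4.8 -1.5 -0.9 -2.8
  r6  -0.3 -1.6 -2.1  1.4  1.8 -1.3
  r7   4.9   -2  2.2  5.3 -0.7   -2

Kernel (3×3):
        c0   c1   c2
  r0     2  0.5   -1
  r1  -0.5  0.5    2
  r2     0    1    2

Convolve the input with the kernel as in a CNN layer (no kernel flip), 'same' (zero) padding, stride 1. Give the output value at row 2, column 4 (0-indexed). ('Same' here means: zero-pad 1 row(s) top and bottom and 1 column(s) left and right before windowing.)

-2.1

The receptive field on the zero-padded input at this output position is [-2.1 -1.8 0.4 / -2.4 -2.4 1.9 / 3.9 -2.4 1]. Elementwise product with the kernel and sum: -2.1·2 + -1.8·0.5 + 0.4·-1 + -2.4·-0.5 + -2.4·0.5 + 1.9·2 + -2.4·1 + 1·2.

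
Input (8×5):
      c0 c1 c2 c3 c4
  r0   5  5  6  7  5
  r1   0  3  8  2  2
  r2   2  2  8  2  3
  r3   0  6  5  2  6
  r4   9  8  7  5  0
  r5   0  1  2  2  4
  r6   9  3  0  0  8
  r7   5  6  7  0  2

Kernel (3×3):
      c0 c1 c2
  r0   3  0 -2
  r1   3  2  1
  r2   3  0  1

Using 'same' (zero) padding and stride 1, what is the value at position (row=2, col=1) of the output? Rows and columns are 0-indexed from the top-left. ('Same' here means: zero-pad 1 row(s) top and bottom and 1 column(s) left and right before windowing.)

The receptive field on the zero-padded input at this output position is [0 3 8 / 2 2 8 / 0 6 5]. Elementwise product with the kernel and sum: 0·3 + 8·-2 + 2·3 + 2·2 + 8·1 + 0·3 + 5·1.

7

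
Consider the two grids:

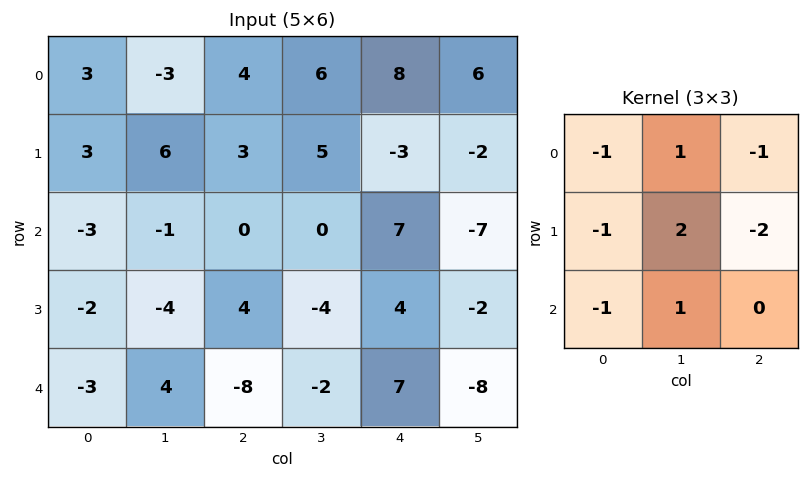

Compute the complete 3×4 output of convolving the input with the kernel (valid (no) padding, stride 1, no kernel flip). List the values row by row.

Output[0,0]: The receptive field on the input at this output position is [3 -3 4 / 3 6 3 / -3 -1 0]. Elementwise product with the kernel and sum: 3·-1 + -3·1 + 4·-1 + 3·-1 + 6·2 + 3·-2 + -3·-1 + -1·1.
Output[0,1]: The receptive field on the input at this output position is [-3 4 6 / 6 3 5 / -1 0 0]. Elementwise product with the kernel and sum: -3·-1 + 4·1 + 6·-1 + 6·-1 + 3·2 + 5·-2 + -1·-1 + 0·1.

-5 -8 7 -4
-1 1 -17 30
-5 9 -21 39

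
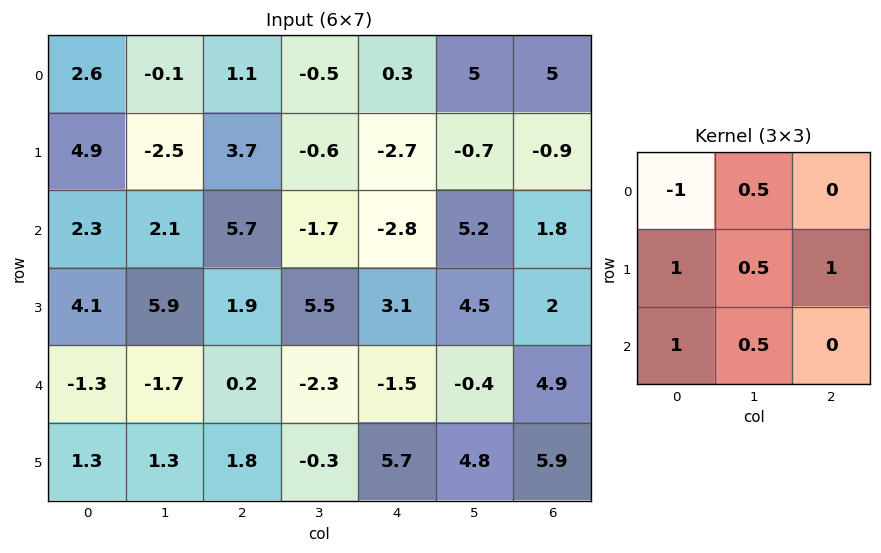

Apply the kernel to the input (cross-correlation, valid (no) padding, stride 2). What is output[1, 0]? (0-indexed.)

The receptive field on the input at this output position is [2.3 2.1 5.7 / 4.1 5.9 1.9 / -1.3 -1.7 0.2]. Elementwise product with the kernel and sum: 2.3·-1 + 2.1·0.5 + 4.1·1 + 5.9·0.5 + 1.9·1 + -1.3·1 + -1.7·0.5.

5.55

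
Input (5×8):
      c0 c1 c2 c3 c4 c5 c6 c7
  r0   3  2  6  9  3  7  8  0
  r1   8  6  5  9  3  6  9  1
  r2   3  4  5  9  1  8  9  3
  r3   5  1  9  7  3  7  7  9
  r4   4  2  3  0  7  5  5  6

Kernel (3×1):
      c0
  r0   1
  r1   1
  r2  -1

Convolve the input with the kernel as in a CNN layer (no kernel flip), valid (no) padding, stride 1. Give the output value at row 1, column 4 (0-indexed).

1

The receptive field on the input at this output position is [3 / 1 / 3]. Elementwise product with the kernel and sum: 3·1 + 1·1 + 3·-1.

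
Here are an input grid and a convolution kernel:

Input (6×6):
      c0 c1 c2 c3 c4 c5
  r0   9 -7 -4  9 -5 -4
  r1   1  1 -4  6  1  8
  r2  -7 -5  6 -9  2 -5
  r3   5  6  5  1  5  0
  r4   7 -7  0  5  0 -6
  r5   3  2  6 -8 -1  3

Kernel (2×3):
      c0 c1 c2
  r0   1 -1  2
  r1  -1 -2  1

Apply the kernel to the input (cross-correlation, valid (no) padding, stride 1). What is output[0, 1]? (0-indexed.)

28

The receptive field on the input at this output position is [-7 -4 9 / 1 -4 6]. Elementwise product with the kernel and sum: -7·1 + -4·-1 + 9·2 + 1·-1 + -4·-2 + 6·1.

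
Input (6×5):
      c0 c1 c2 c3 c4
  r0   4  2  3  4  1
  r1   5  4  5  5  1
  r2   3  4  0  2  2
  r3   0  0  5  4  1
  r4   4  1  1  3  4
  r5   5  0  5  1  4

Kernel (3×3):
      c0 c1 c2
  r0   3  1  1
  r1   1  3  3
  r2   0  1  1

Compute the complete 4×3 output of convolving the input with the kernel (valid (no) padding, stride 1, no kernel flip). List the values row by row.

53 49 41
44 41 38
30 45 31
20 28 47

Output[0,0]: The receptive field on the input at this output position is [4 2 3 / 5 4 5 / 3 4 0]. Elementwise product with the kernel and sum: 4·3 + 2·1 + 3·1 + 5·1 + 4·3 + 5·3 + 4·1 + 0·1.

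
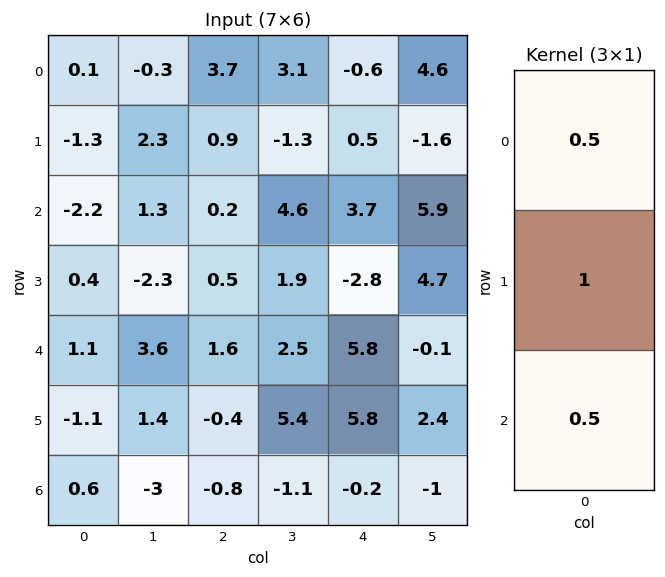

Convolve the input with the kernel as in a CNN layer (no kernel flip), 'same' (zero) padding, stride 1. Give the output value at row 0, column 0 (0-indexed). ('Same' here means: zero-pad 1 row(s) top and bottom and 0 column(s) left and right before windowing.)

The receptive field on the zero-padded input at this output position is [0 / 0.1 / -1.3]. Elementwise product with the kernel and sum: 0·0.5 + 0.1·1 + -1.3·0.5.

-0.55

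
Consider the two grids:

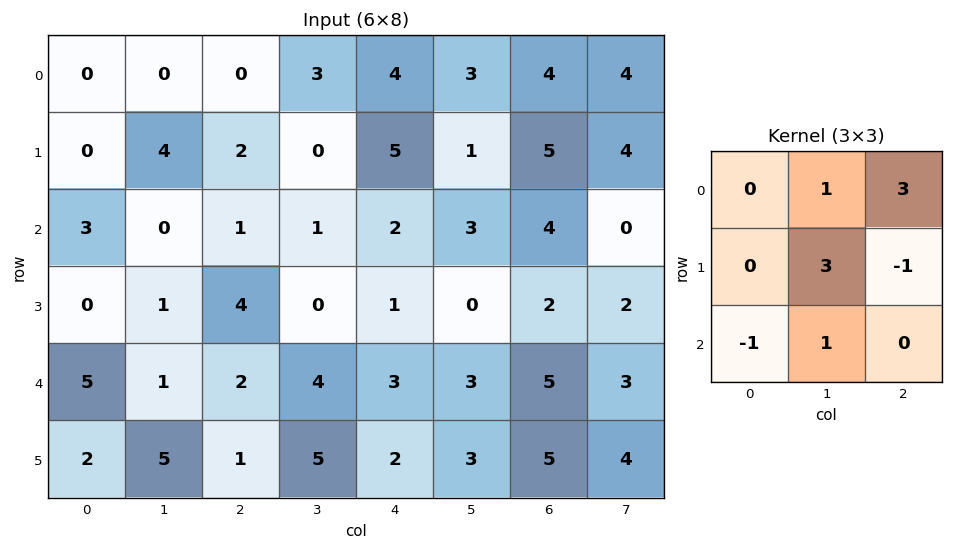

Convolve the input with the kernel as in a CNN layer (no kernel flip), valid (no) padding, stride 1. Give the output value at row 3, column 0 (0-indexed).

17

The receptive field on the input at this output position is [0 1 4 / 5 1 2 / 2 5 1]. Elementwise product with the kernel and sum: 1·1 + 4·3 + 1·3 + 2·-1 + 2·-1 + 5·1.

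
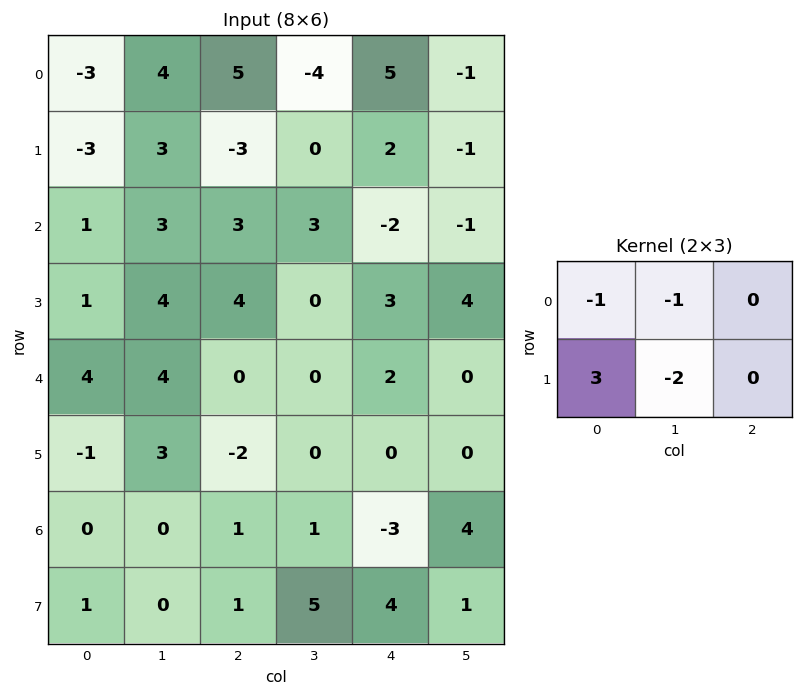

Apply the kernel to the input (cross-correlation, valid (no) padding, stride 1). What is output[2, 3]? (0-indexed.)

The receptive field on the input at this output position is [3 -2 -1 / 0 3 4]. Elementwise product with the kernel and sum: 3·-1 + -2·-1 + 0·3 + 3·-2.

-7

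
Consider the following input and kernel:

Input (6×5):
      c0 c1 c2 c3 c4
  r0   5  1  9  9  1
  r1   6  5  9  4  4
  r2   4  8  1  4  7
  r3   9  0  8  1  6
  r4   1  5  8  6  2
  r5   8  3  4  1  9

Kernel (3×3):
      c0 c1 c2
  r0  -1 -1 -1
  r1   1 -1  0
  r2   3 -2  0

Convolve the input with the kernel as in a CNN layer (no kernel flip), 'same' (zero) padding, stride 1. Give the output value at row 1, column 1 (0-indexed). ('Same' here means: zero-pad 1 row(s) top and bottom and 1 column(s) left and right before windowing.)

-18

The receptive field on the zero-padded input at this output position is [5 1 9 / 6 5 9 / 4 8 1]. Elementwise product with the kernel and sum: 5·-1 + 1·-1 + 9·-1 + 6·1 + 5·-1 + 4·3 + 8·-2.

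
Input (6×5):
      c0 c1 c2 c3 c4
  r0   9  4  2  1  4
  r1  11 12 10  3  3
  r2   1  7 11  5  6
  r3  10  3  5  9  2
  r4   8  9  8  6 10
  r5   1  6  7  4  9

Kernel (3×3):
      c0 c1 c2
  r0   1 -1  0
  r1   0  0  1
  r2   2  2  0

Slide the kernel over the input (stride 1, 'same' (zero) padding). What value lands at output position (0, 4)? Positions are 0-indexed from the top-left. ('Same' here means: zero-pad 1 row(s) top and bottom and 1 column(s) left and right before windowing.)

12

The receptive field on the zero-padded input at this output position is [0 0 0 / 1 4 0 / 3 3 0]. Elementwise product with the kernel and sum: 0·1 + 0·-1 + 0·1 + 3·2 + 3·2.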